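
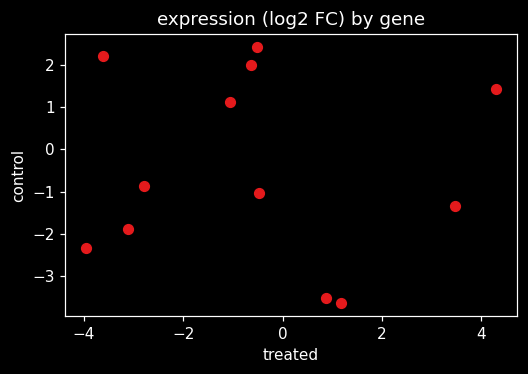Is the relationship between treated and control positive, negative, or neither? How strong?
no clear correlation

Points are roughly uncorrelated; weak (|r| ≈ 0.0).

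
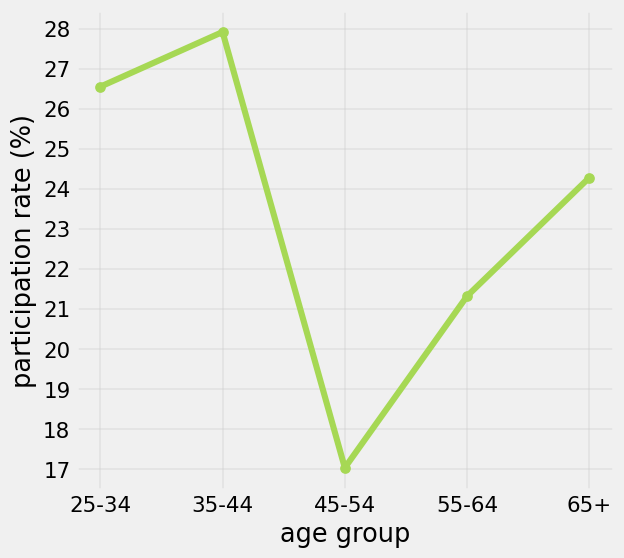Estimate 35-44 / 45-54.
35-44 ≈ 28, 45-54 ≈ 17; 28/17 ≈ 1.65.

≈ 1.65×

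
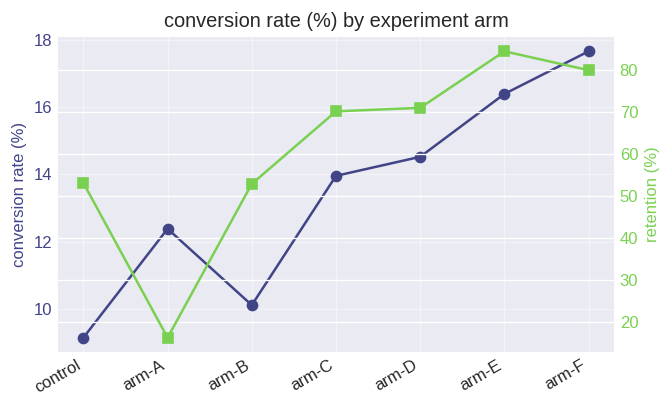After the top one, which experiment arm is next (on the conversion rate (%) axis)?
arm-E

Top 3 (on the conversion rate (%) axis): arm-F ≈ 18, arm-E ≈ 16, arm-D ≈ 15.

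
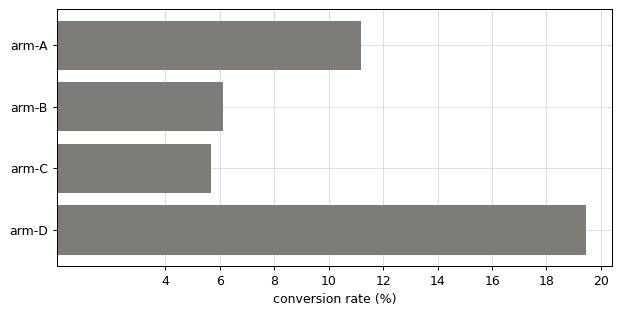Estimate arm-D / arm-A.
≈ 1.67×

arm-D ≈ 20, arm-A ≈ 12; 20/12 ≈ 1.67.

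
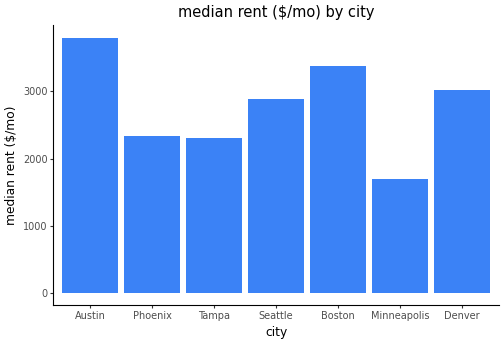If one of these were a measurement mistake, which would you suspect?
Minneapolis ≈ 1500; the rest sit between ≈ 2500 and ≈ 4000.

Minneapolis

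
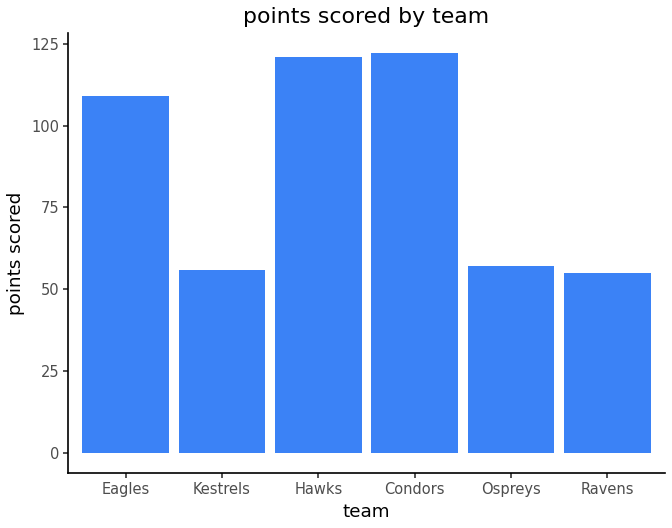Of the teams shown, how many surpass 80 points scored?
3

Above 80: Eagles, Hawks, Condors.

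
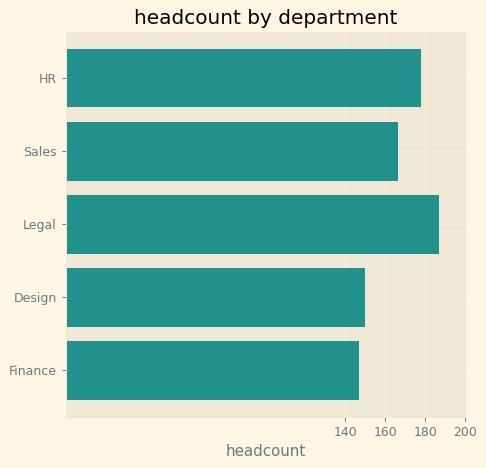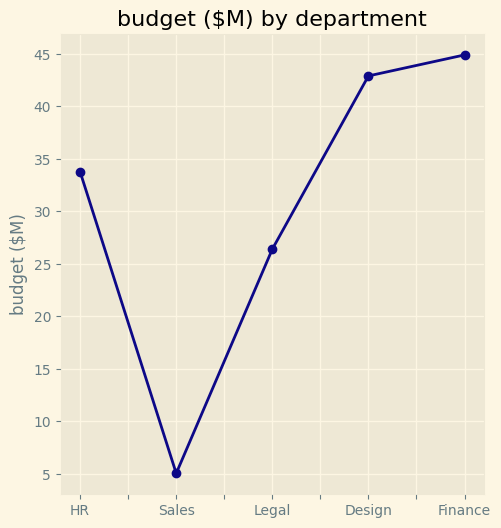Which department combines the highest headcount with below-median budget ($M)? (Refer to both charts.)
Legal

Chart 2 median budget ($M) ≈ 35; below-median departments: Sales, Legal. Among those, Legal has the highest headcount (≈ 180).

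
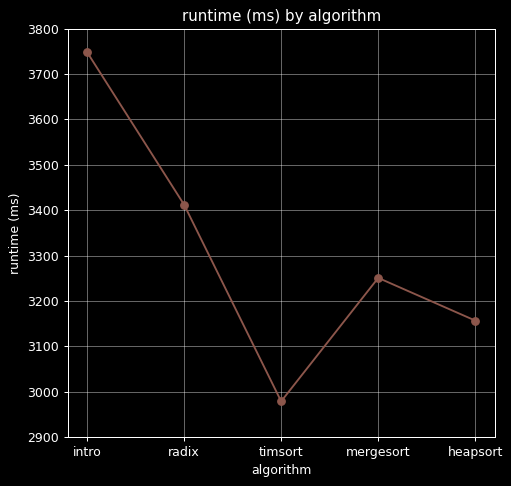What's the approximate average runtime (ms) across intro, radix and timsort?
≈ 3367

(3700 + 3400 + 3000) / 3 ≈ 3367.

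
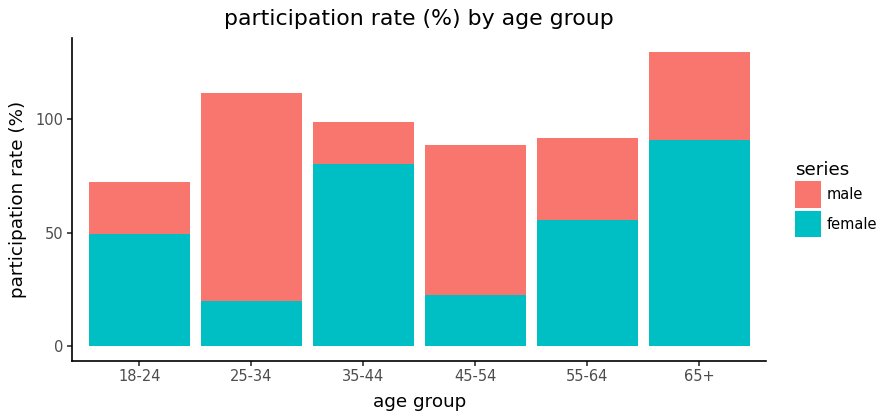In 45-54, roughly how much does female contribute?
≈ 20

female top ≈ 20, bottom ≈ 0; segment ≈ 20.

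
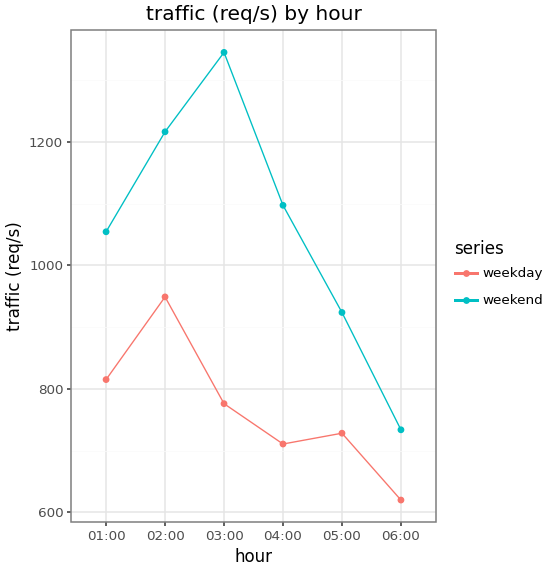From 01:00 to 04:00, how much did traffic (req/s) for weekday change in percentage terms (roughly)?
01:00 ≈ 800, 04:00 ≈ 700; (700 − 800) / 800 ≈ -12.5%.

≈ -12.5%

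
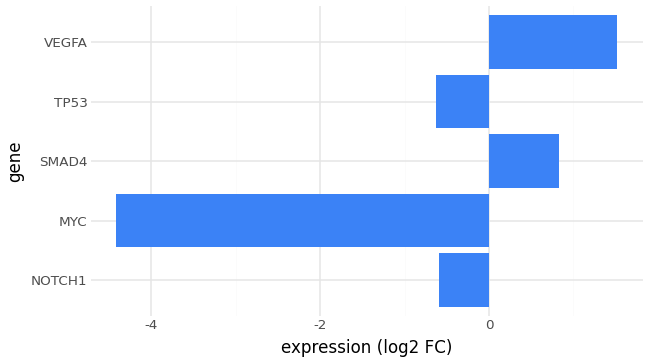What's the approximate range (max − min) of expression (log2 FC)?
Max VEGFA ≈ 1.5, min MYC ≈ -4.5; range ≈ 6.0.

≈ 6.0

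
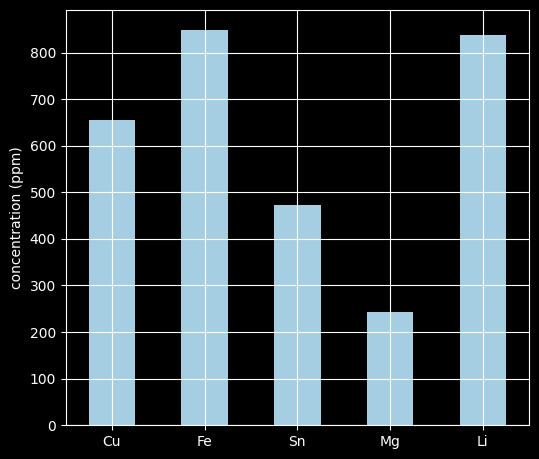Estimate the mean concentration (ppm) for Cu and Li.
(700 + 800) / 2 ≈ 750.

≈ 750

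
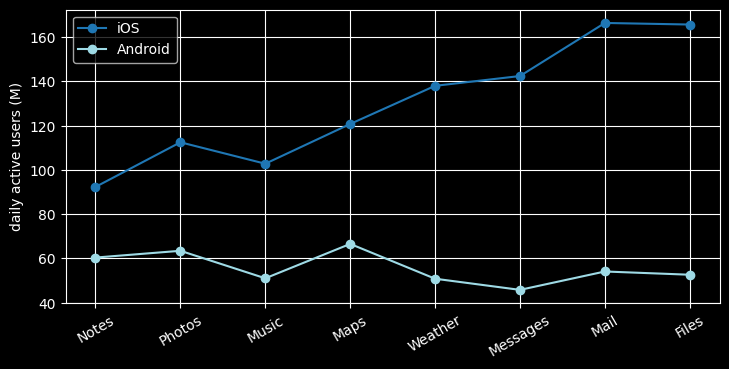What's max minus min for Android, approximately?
Max Maps ≈ 60, min Messages ≈ 40; range ≈ 20.

≈ 20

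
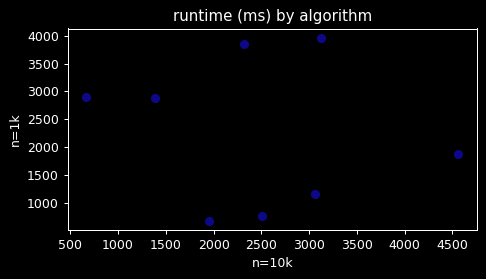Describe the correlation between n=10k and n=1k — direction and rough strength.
Points are roughly uncorrelated; weak (|r| ≈ 0.1).

no clear correlation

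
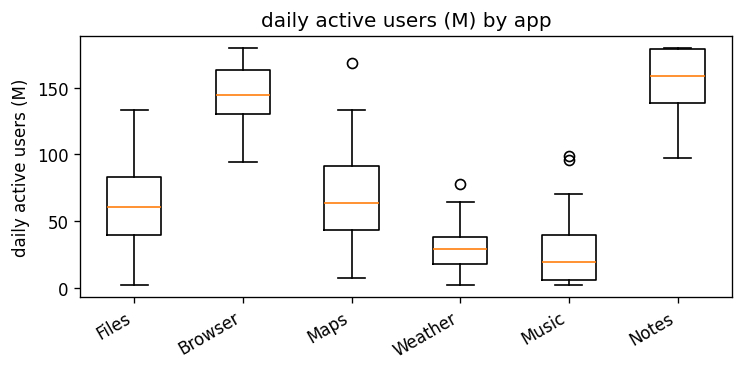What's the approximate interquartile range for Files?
Q3 ≈ 80, Q1 ≈ 40; IQR ≈ 40.

≈ 40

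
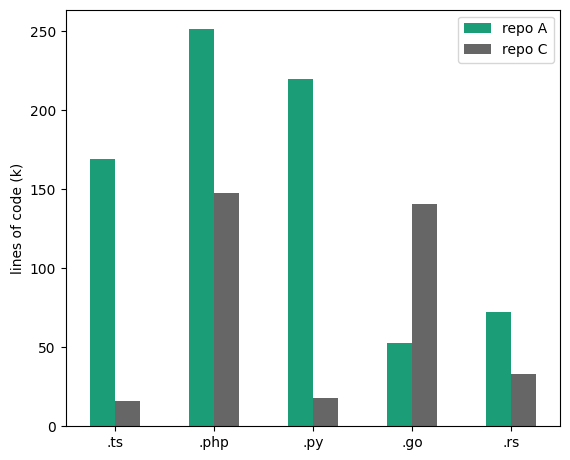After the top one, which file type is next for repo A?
Top 3 for repo A: .php ≈ 250, .py ≈ 225, .ts ≈ 175.

.py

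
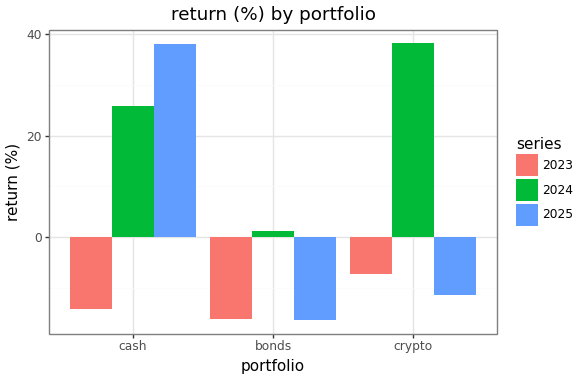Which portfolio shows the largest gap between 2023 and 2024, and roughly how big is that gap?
crypto, ≈ 45 %

crypto: 2023 ≈ -5, 2024 ≈ 40 → gap ≈ 45. Next-largest (cash) is only ≈ 40.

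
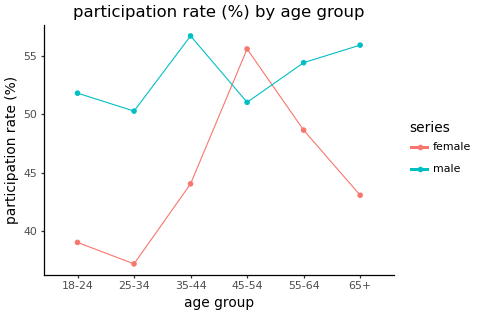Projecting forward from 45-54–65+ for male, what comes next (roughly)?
Last three: 52, 54, 56 → slope ≈ 2/step → next ≈ 58.

≈ 58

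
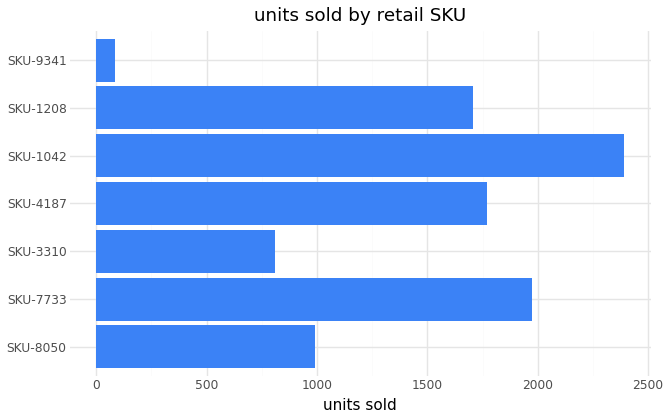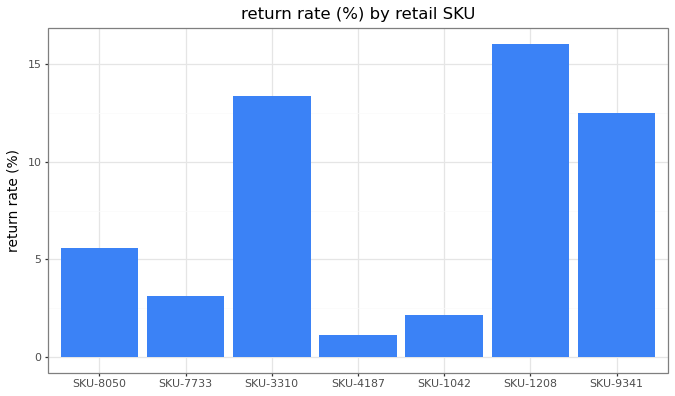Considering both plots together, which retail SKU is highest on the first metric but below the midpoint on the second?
SKU-1042

Chart 2 median return rate (%) ≈ 6; below-median retail SKUs: SKU-7733, SKU-4187, SKU-1042. Among those, SKU-1042 has the highest units sold (≈ 2500).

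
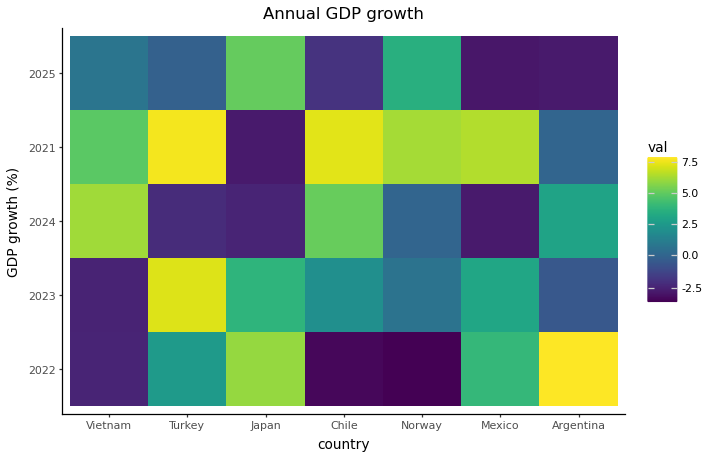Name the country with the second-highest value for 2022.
Top 3 for 2022: Argentina ≈ 8, Japan ≈ 6, Mexico ≈ 4.

Japan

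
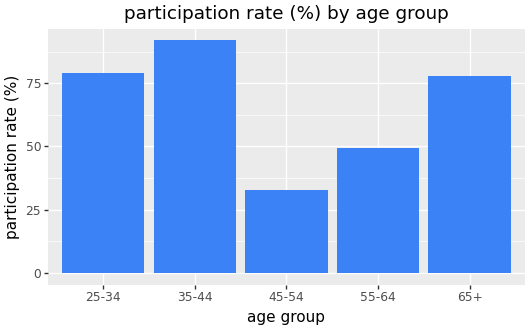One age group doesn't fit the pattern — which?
45-54 ≈ 30; the rest sit between ≈ 50 and ≈ 90.

45-54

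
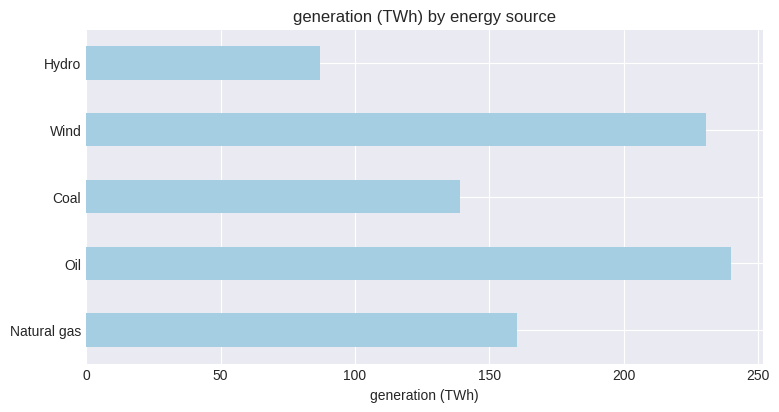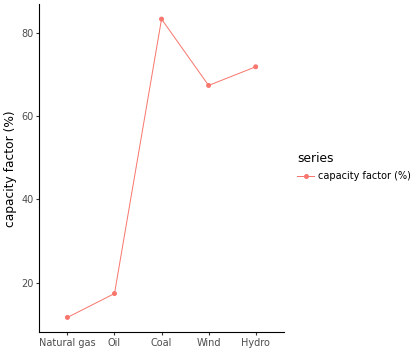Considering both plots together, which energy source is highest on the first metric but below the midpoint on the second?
Chart 2 median capacity factor (%) ≈ 70; below-median energy sources: Natural gas, Oil. Among those, Oil has the highest generation (TWh) (≈ 250).

Oil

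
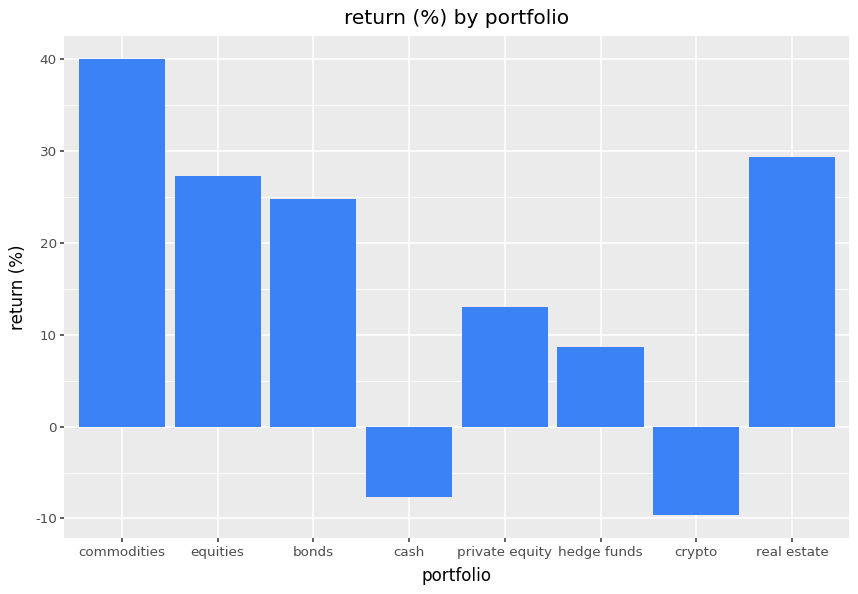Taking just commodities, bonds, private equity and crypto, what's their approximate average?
≈ 18

(40 + 25 + 15 + -10) / 4 ≈ 18.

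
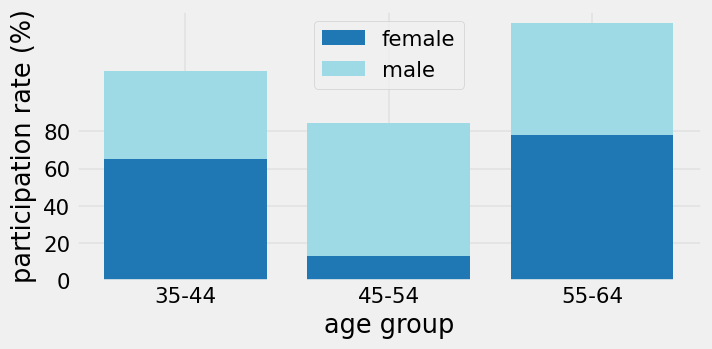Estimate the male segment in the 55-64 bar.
≈ 60

male top ≈ 140, bottom ≈ 80; segment ≈ 60.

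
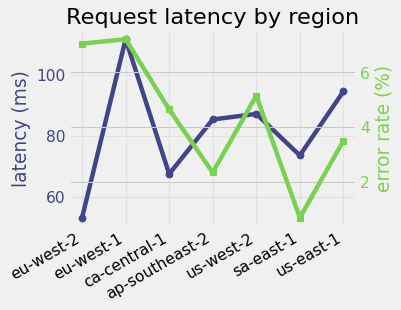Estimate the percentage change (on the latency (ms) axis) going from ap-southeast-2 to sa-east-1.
ap-southeast-2 ≈ 85, sa-east-1 ≈ 75; (75 − 85) / 85 ≈ -11.8%.

≈ -11.8%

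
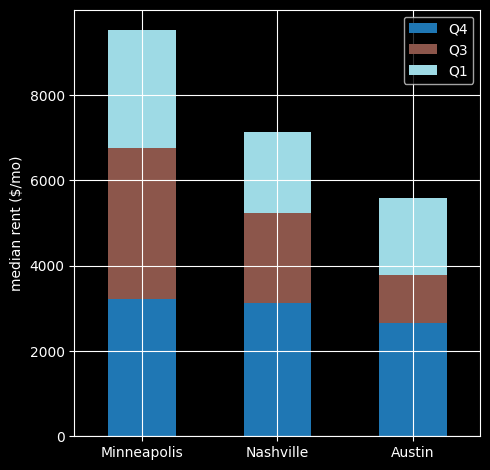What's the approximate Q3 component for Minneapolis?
≈ 4000

Q3 top ≈ 7000, bottom ≈ 3000; segment ≈ 4000.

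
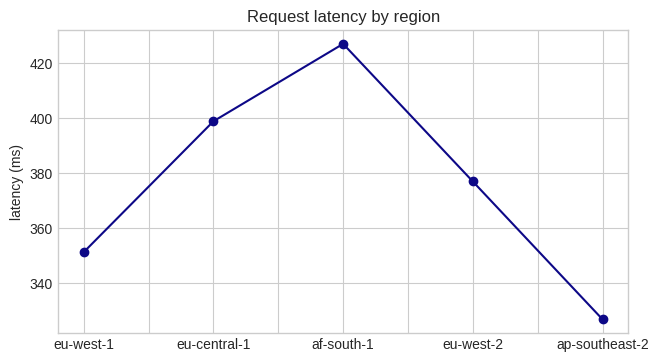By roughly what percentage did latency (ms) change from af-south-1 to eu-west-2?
af-south-1 ≈ 430, eu-west-2 ≈ 380; (380 − 430) / 430 ≈ -11.6%.

≈ -11.6%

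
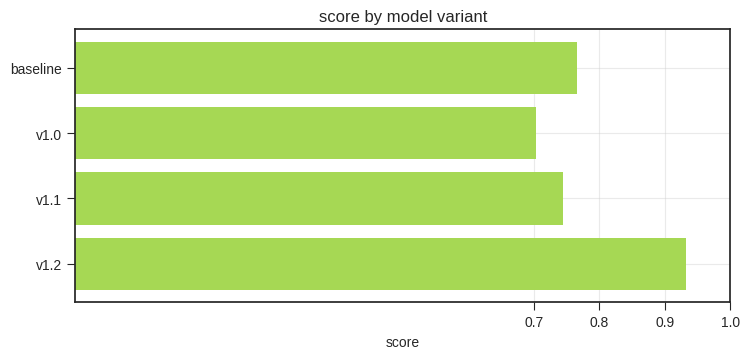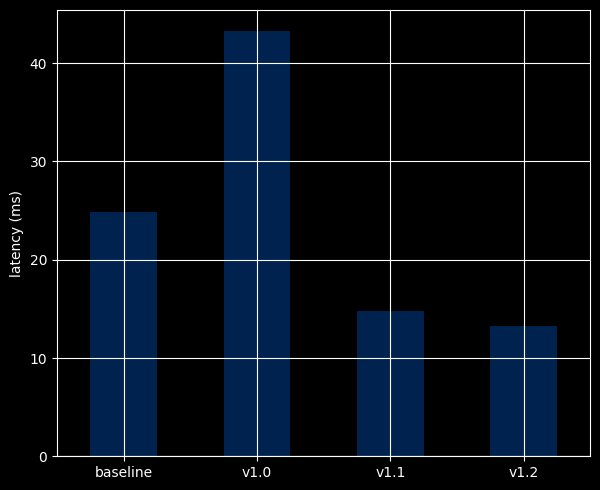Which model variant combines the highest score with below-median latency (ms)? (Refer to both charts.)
Chart 2 median latency (ms) ≈ 20; below-median model variants: v1.1, v1.2. Among those, v1.2 has the highest score (≈ 0.9).

v1.2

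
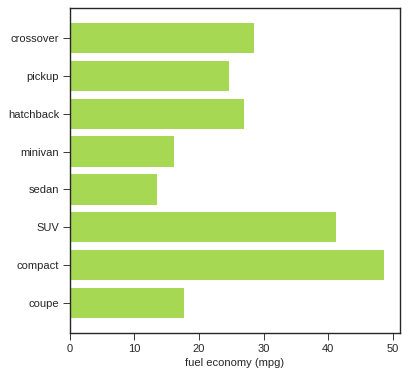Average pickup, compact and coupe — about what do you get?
(25 + 50 + 20) / 3 ≈ 32.

≈ 32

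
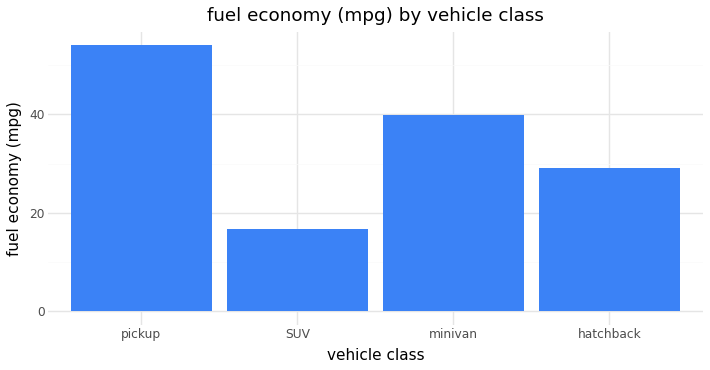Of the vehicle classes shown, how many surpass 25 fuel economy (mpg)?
3

Above 25: pickup, minivan, hatchback.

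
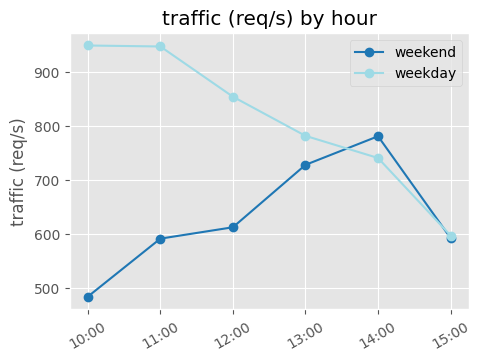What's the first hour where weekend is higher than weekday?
14:00

13:00: weekend ≈ 750 vs weekday ≈ 800 (not yet); 14:00: weekend ≈ 800 vs weekday ≈ 750 (first crossover).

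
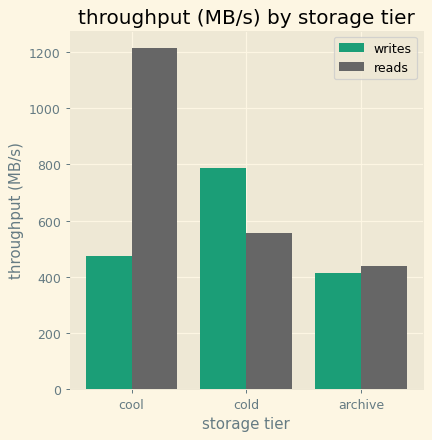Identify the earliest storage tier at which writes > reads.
cool: writes ≈ 400 vs reads ≈ 1200 (not yet); cold: writes ≈ 800 vs reads ≈ 600 (first crossover).

cold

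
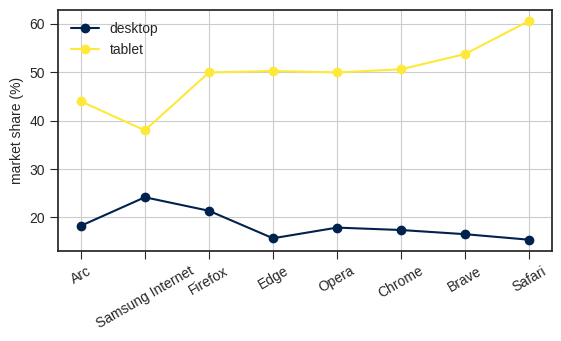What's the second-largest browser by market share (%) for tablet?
Top 3 for tablet: Safari ≈ 60, Brave ≈ 55, Chrome ≈ 50.

Brave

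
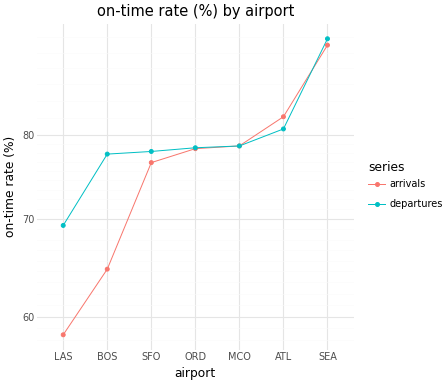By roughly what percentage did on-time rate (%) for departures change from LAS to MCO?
≈ +14.3%

LAS ≈ 70, MCO ≈ 80; (80 − 70) / 70 ≈ +14.3%.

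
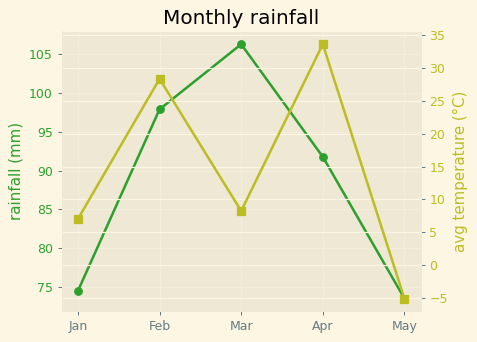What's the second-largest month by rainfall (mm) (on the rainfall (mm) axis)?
Top 3 (on the rainfall (mm) axis): Mar ≈ 105, Feb ≈ 100, Apr ≈ 90.

Feb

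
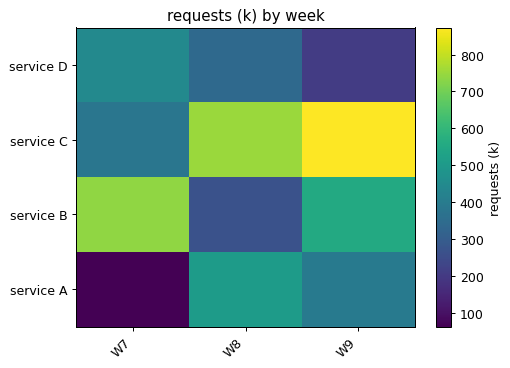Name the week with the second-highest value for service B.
W9

Top 3 for service B: W7 ≈ 700, W9 ≈ 600, W8 ≈ 300.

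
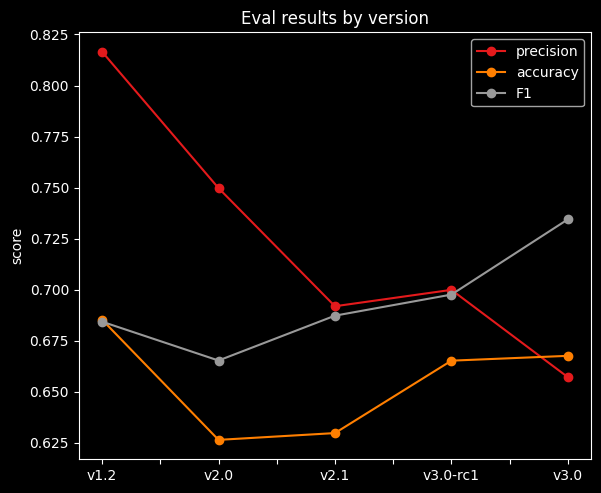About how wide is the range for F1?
≈ 0.08

Max v3.0 ≈ 0.74, min v2.0 ≈ 0.66; range ≈ 0.08.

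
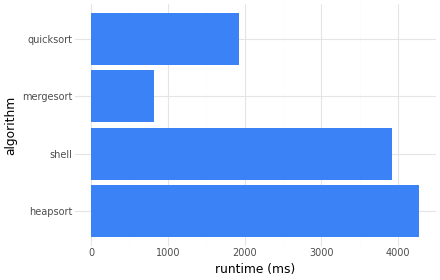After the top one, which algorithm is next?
Top 3: heapsort ≈ 4500, shell ≈ 4000, quicksort ≈ 2000.

shell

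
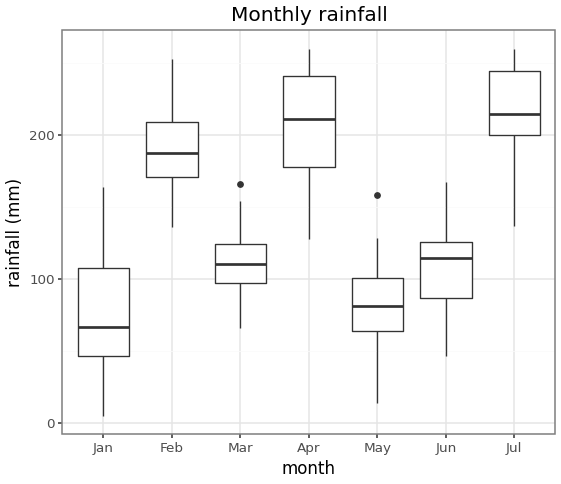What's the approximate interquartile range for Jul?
≈ 40

Q3 ≈ 240, Q1 ≈ 200; IQR ≈ 40.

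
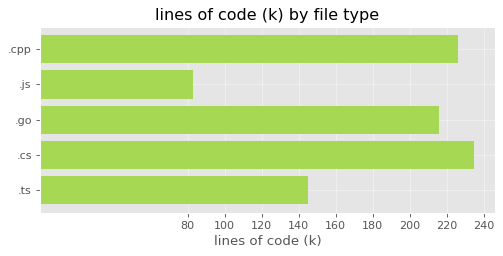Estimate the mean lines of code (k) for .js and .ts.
(80 + 140) / 2 ≈ 110.

≈ 110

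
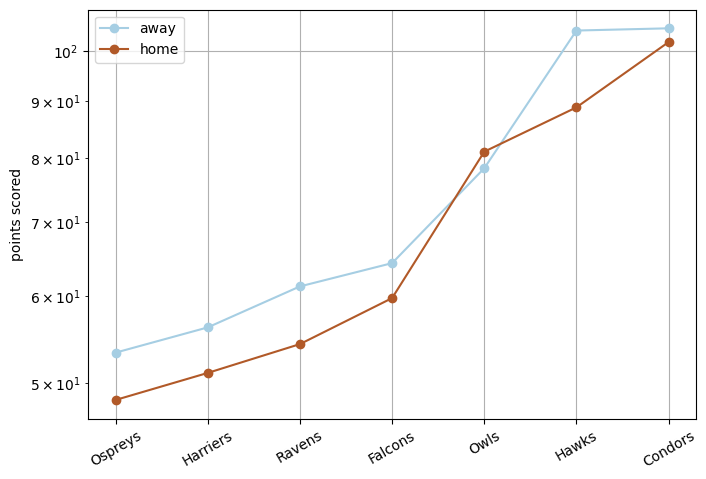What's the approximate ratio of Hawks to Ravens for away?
Hawks ≈ 105, Ravens ≈ 60; 105/60 ≈ 1.75.

≈ 1.75×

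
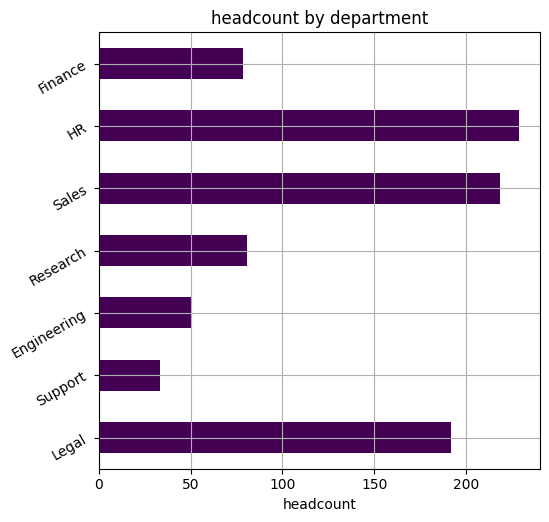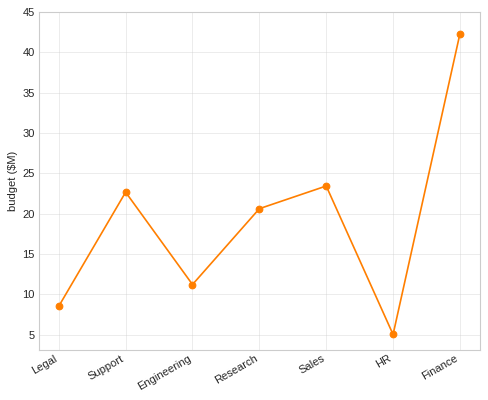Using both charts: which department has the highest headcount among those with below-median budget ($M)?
HR

Chart 2 median budget ($M) ≈ 20; below-median departments: Legal, Engineering, HR. Among those, HR has the highest headcount (≈ 225).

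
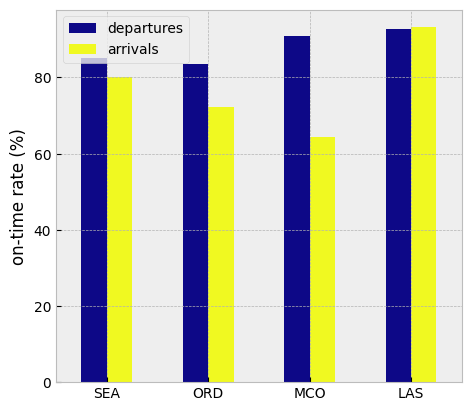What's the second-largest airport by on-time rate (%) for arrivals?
Top 3 for arrivals: LAS ≈ 90, SEA ≈ 80, ORD ≈ 70.

SEA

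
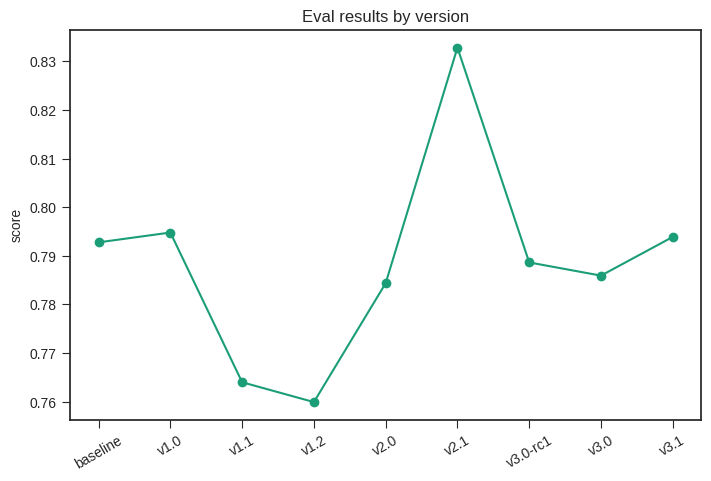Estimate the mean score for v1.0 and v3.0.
(0.79 + 0.79) / 2 ≈ 0.79.

≈ 0.79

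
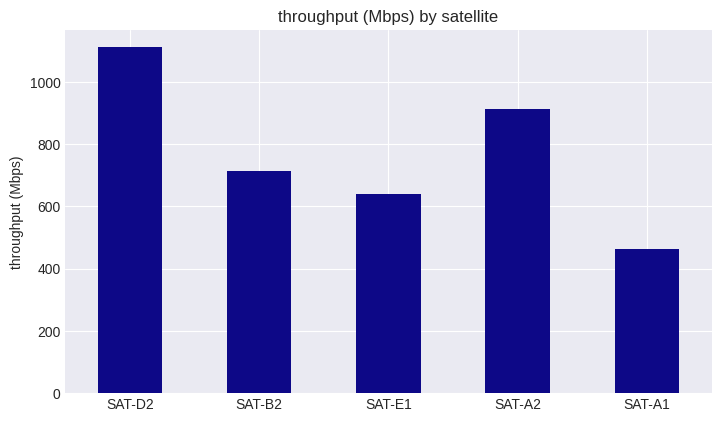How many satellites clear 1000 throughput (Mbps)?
Above 1000: SAT-D2.

1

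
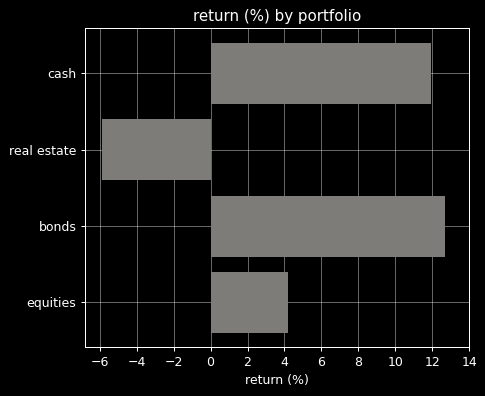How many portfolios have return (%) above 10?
Above 10: cash, bonds.

2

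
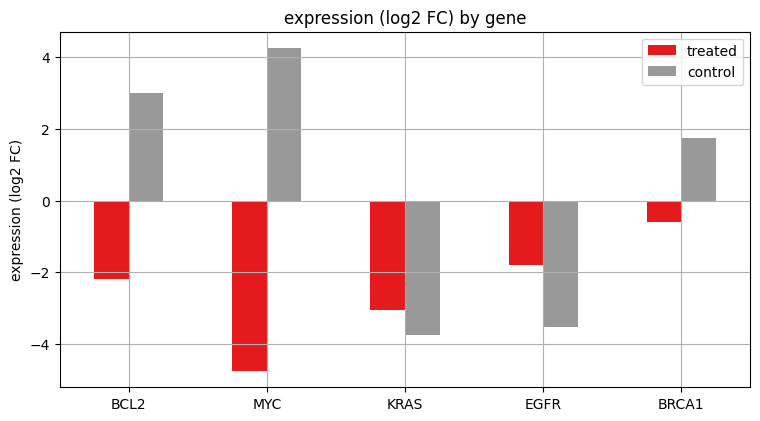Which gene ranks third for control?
BRCA1

Top 4 for control: MYC ≈ 4, BCL2 ≈ 3, BRCA1 ≈ 2, EGFR ≈ -4.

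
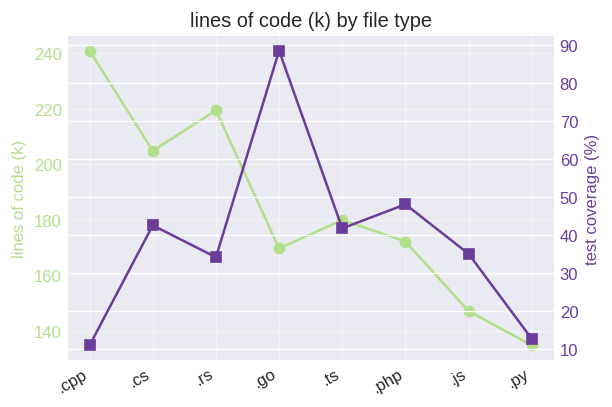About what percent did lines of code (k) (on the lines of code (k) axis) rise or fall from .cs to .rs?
≈ +10%

.cs ≈ 200, .rs ≈ 220; (220 − 200) / 200 ≈ +10%.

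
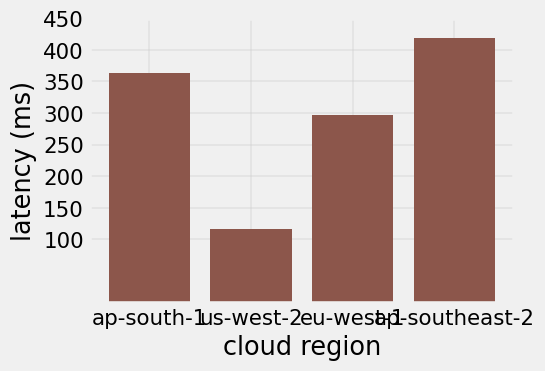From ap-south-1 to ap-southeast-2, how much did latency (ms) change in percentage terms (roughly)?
≈ +14.3%

ap-south-1 ≈ 350, ap-southeast-2 ≈ 400; (400 − 350) / 350 ≈ +14.3%.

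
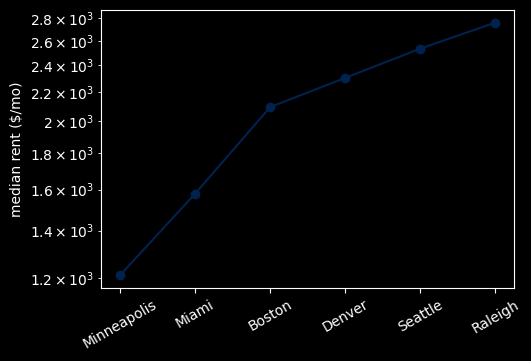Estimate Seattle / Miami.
Seattle ≈ 2600, Miami ≈ 1600; 2600/1600 ≈ 1.62.

≈ 1.62×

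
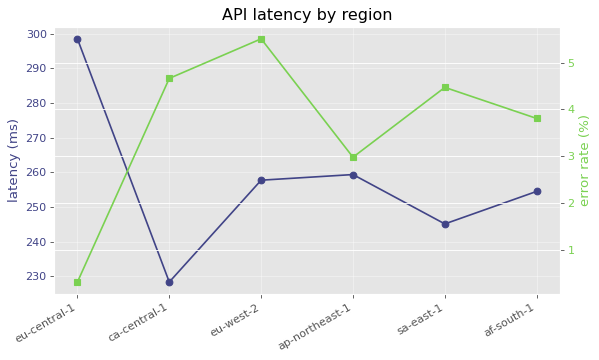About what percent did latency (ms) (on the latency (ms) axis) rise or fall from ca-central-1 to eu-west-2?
ca-central-1 ≈ 230, eu-west-2 ≈ 260; (260 − 230) / 230 ≈ +13%.

≈ +13%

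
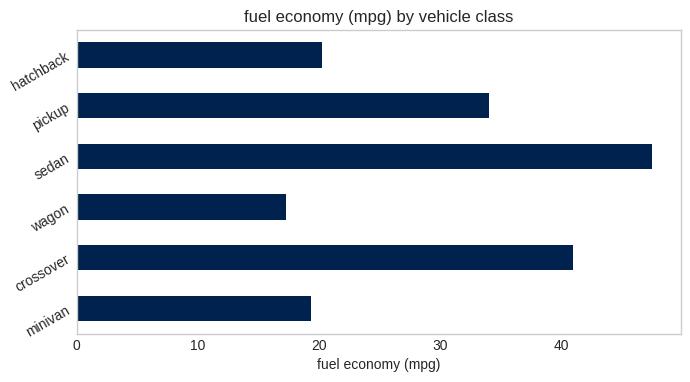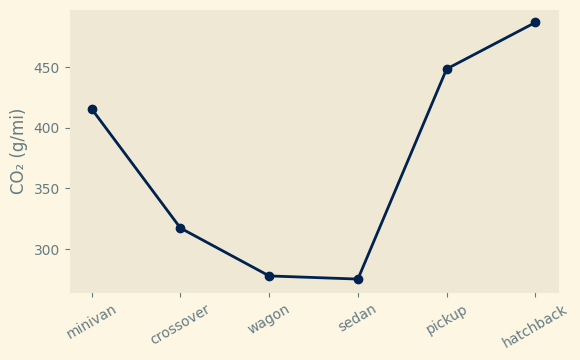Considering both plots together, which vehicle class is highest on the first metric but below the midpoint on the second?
sedan

Chart 2 median CO₂ (g/mi) ≈ 350; below-median vehicle classes: crossover, wagon, sedan. Among those, sedan has the highest fuel economy (mpg) (≈ 45).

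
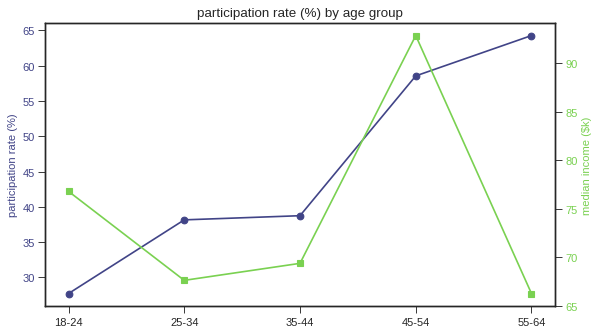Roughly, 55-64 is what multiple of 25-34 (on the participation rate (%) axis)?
≈ 1.62×

55-64 ≈ 65, 25-34 ≈ 40; 65/40 ≈ 1.62.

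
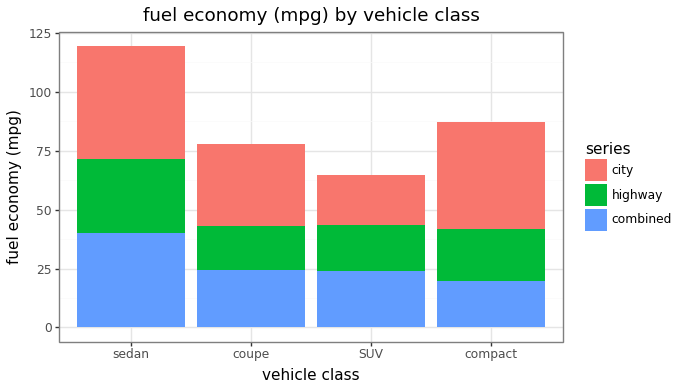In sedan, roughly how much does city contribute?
≈ 50

city top ≈ 120, bottom ≈ 70; segment ≈ 50.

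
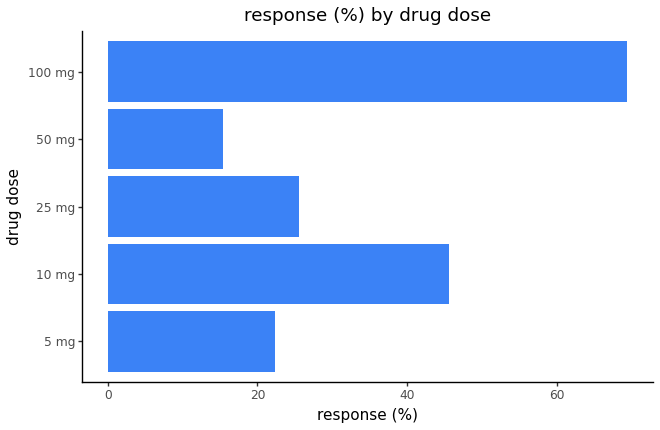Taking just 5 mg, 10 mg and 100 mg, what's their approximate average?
≈ 47

(20 + 50 + 70) / 3 ≈ 47.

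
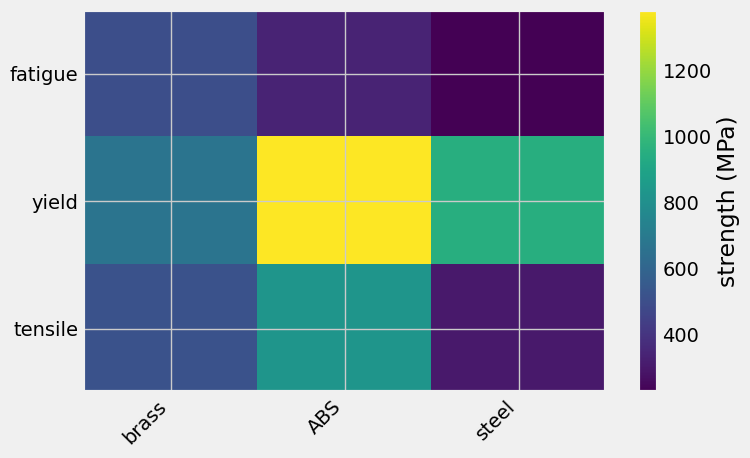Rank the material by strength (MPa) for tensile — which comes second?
brass

Top 3 for tensile: ABS ≈ 800, brass ≈ 500, steel ≈ 300.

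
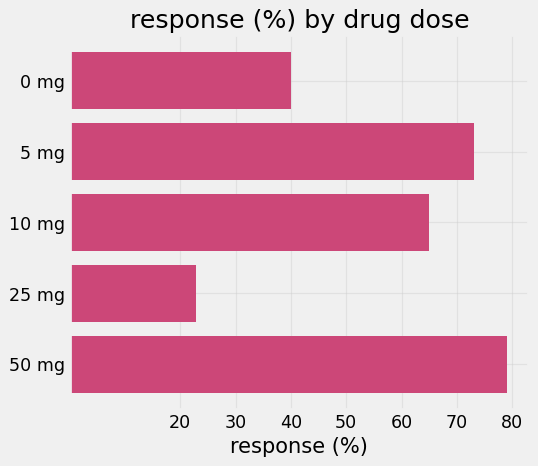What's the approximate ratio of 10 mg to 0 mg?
10 mg ≈ 60, 0 mg ≈ 40; 60/40 ≈ 1.5.

≈ 1.5×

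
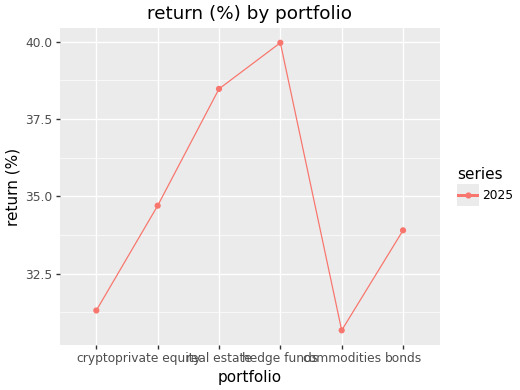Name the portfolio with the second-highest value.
Top 3: hedge funds ≈ 40, real estate ≈ 38, private equity ≈ 35.

real estate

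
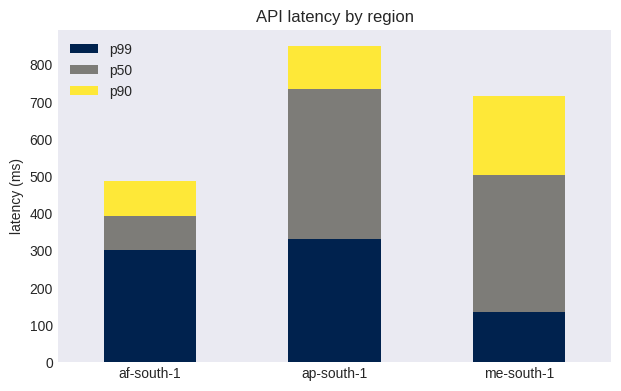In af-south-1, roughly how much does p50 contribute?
p50 top ≈ 400, bottom ≈ 300; segment ≈ 100.

≈ 100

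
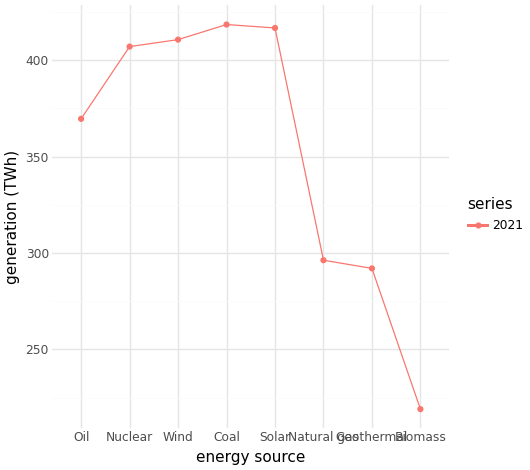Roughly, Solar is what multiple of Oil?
Solar ≈ 420, Oil ≈ 360; 420/360 ≈ 1.17.

≈ 1.17×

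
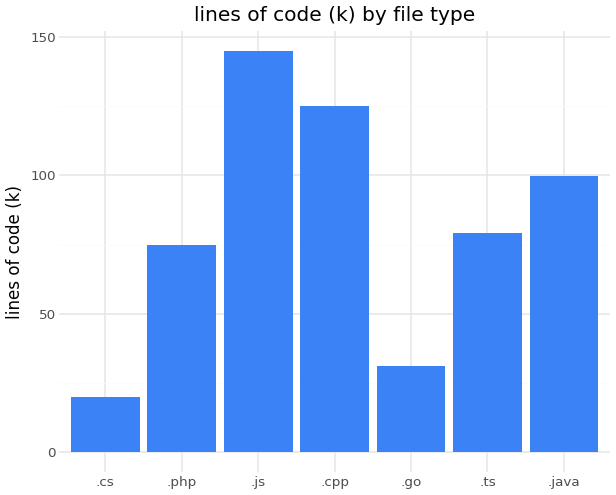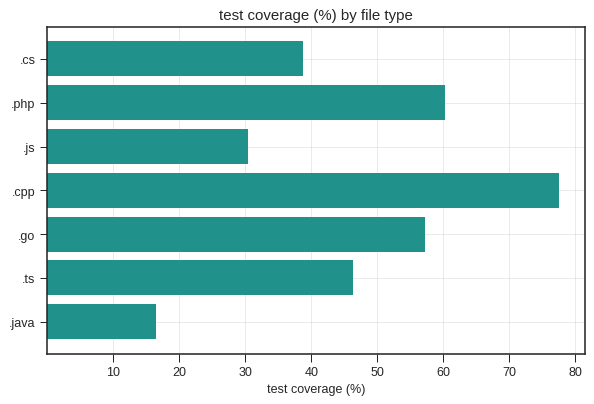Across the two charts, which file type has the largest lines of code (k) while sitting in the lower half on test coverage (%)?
.js

Chart 2 median test coverage (%) ≈ 50; below-median file types: .cs, .js, .java. Among those, .js has the highest lines of code (k) (≈ 140).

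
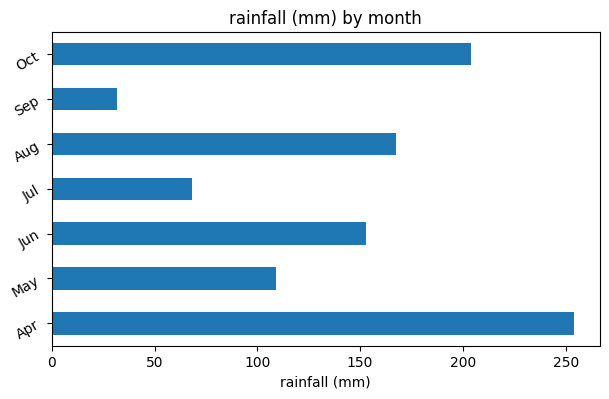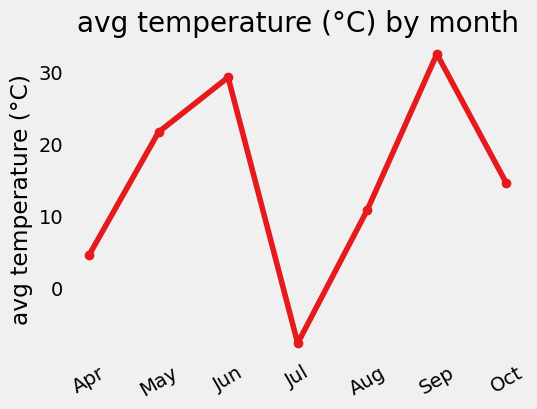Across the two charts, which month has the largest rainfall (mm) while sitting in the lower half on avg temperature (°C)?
Chart 2 median avg temperature (°C) ≈ 15; below-median months: Apr, Jul, Aug. Among those, Apr has the highest rainfall (mm) (≈ 250).

Apr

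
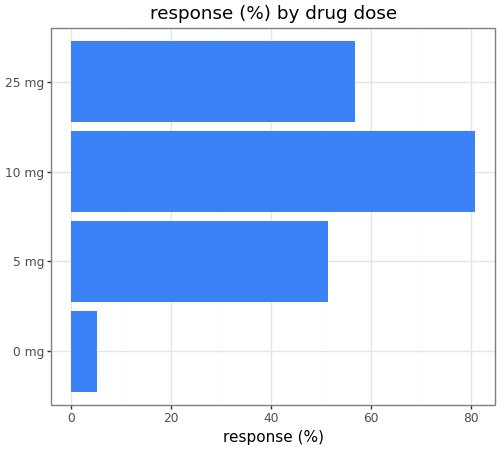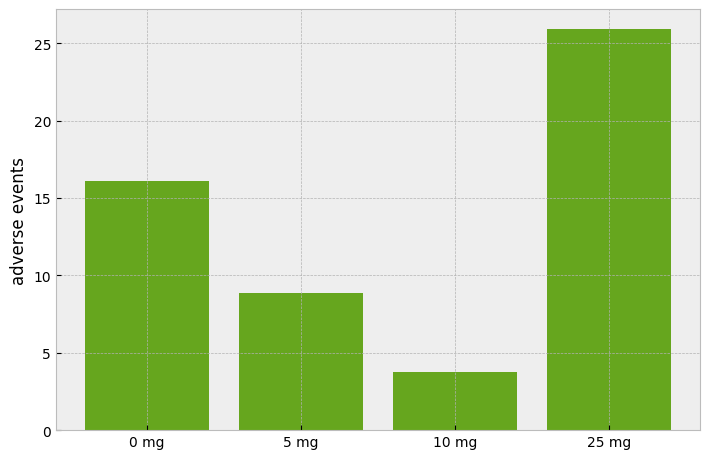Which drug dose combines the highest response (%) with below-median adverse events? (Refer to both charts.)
Chart 2 median adverse events ≈ 10; below-median drug doses: 5 mg, 10 mg. Among those, 10 mg has the highest response (%) (≈ 80).

10 mg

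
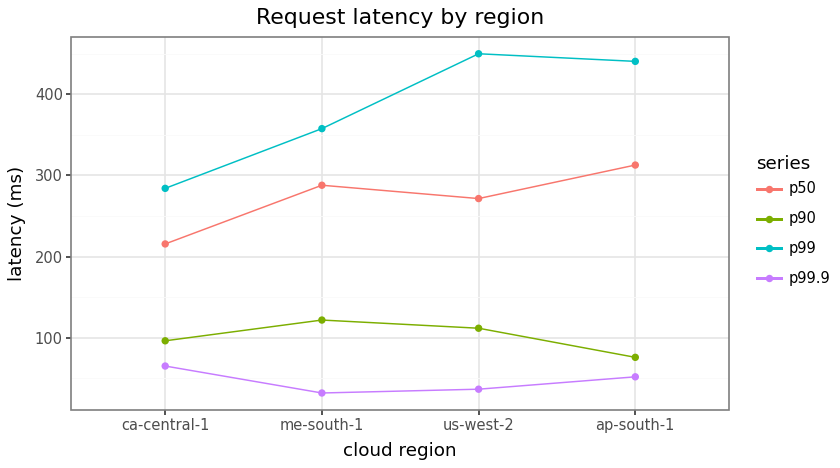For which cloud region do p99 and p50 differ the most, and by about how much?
us-west-2: p99 ≈ 450, p50 ≈ 250 → gap ≈ 200. Next-largest (ap-south-1) is only ≈ 150.

us-west-2, ≈ 200 ms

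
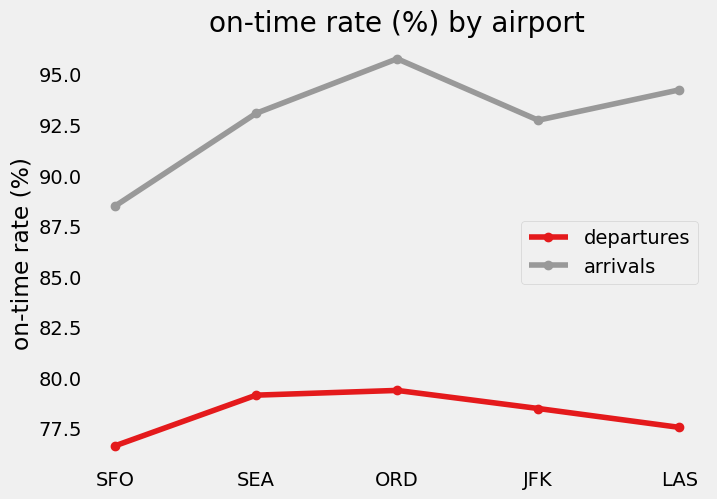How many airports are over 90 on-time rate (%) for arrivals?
Above 90: SEA, ORD, JFK, LAS.

4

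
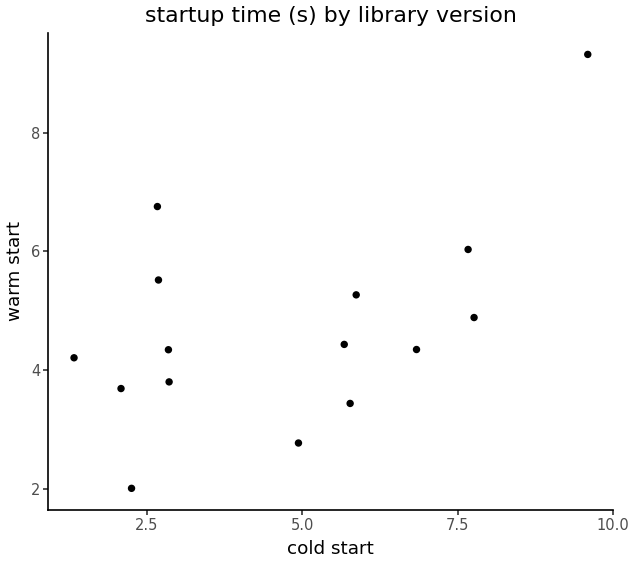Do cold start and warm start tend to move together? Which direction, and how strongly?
positive, moderate

Points are positively correlated; moderate (|r| ≈ 0.5).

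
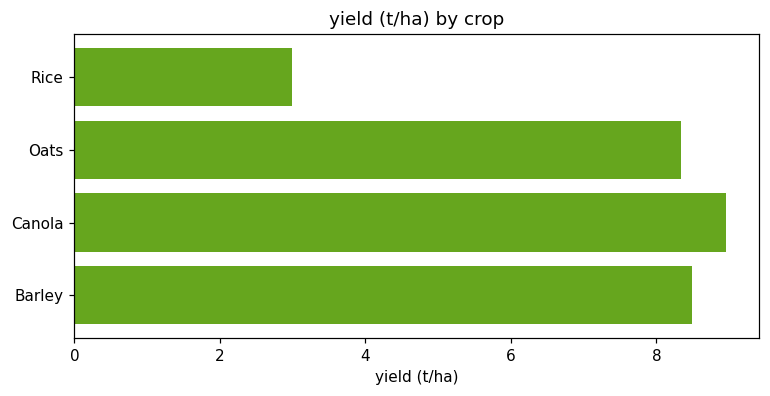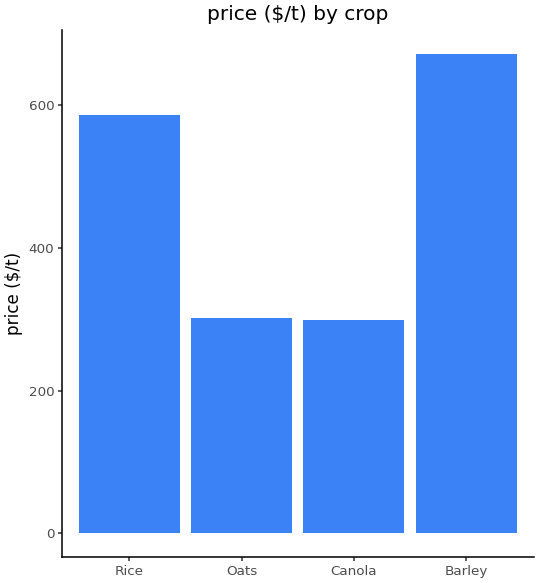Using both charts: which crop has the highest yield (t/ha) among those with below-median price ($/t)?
Canola

Chart 2 median price ($/t) ≈ 400; below-median crops: Oats, Canola. Among those, Canola has the highest yield (t/ha) (≈ 9).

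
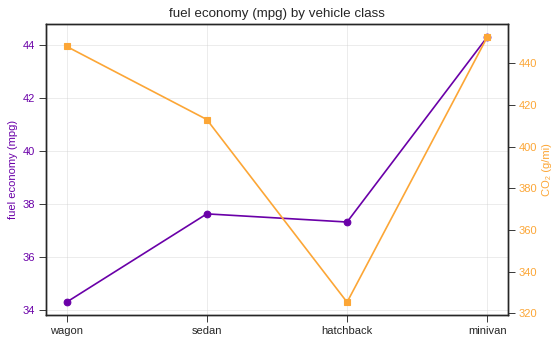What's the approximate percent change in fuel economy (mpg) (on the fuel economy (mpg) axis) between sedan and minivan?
sedan ≈ 38, minivan ≈ 44; (44 − 38) / 38 ≈ +15.8%.

≈ +15.8%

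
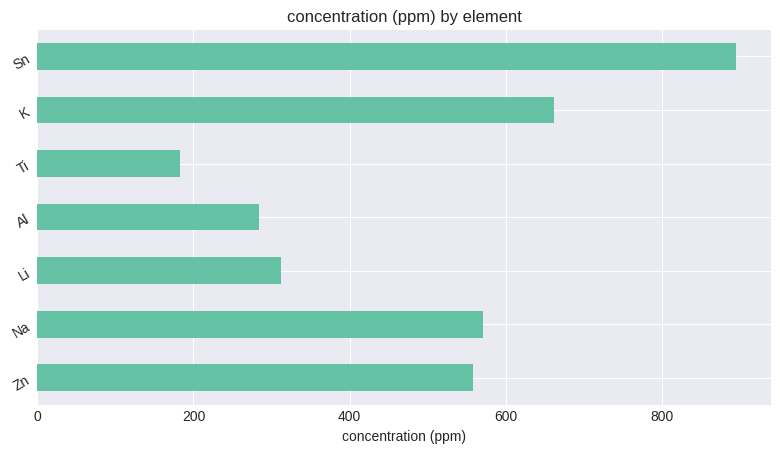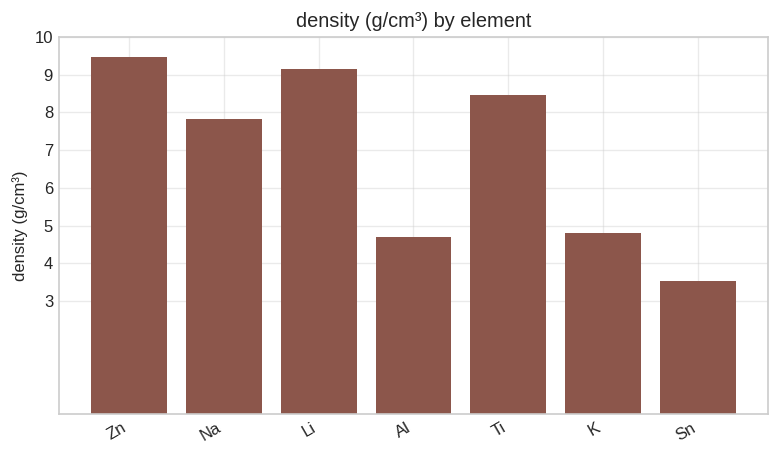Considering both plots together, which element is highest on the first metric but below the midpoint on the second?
Sn

Chart 2 median density (g/cm³) ≈ 8; below-median elements: Al, K, Sn. Among those, Sn has the highest concentration (ppm) (≈ 900).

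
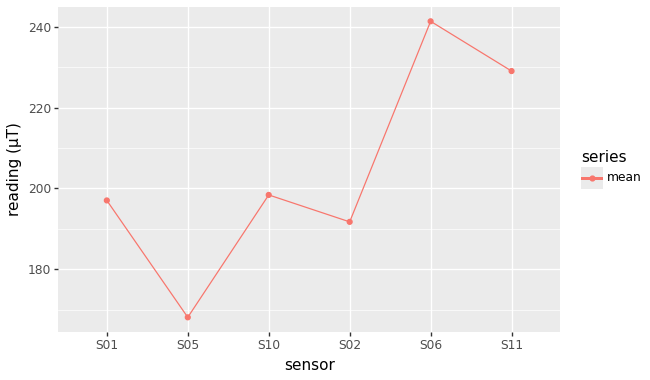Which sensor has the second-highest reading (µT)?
Top 3: S06 ≈ 240, S11 ≈ 230, S10 ≈ 200.

S11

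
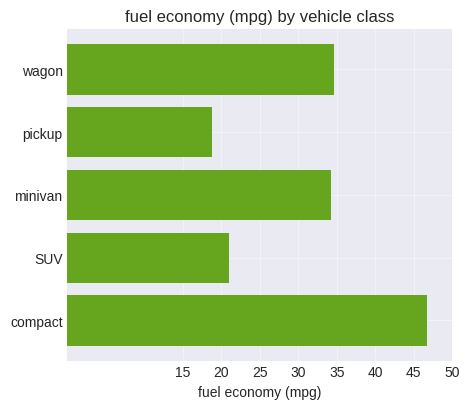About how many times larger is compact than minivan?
≈ 1.29×

compact ≈ 45, minivan ≈ 35; 45/35 ≈ 1.29.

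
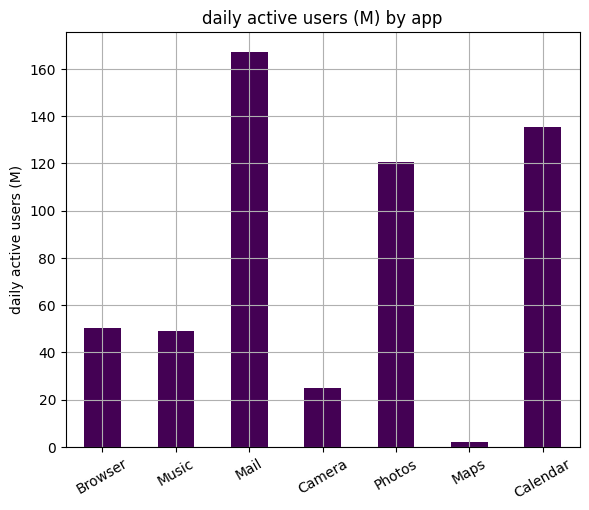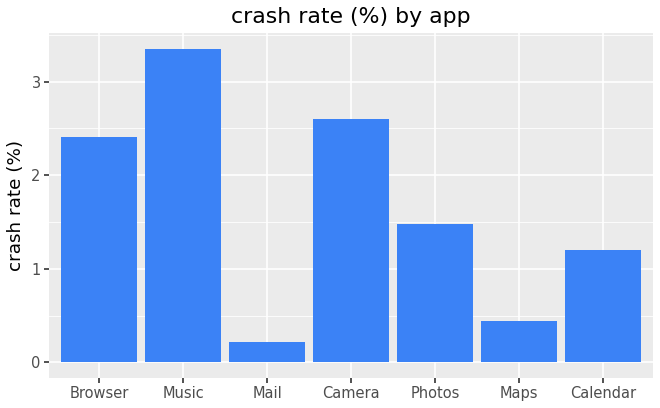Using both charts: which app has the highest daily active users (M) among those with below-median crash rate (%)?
Mail

Chart 2 median crash rate (%) ≈ 1.5; below-median apps: Mail, Maps, Calendar. Among those, Mail has the highest daily active users (M) (≈ 160).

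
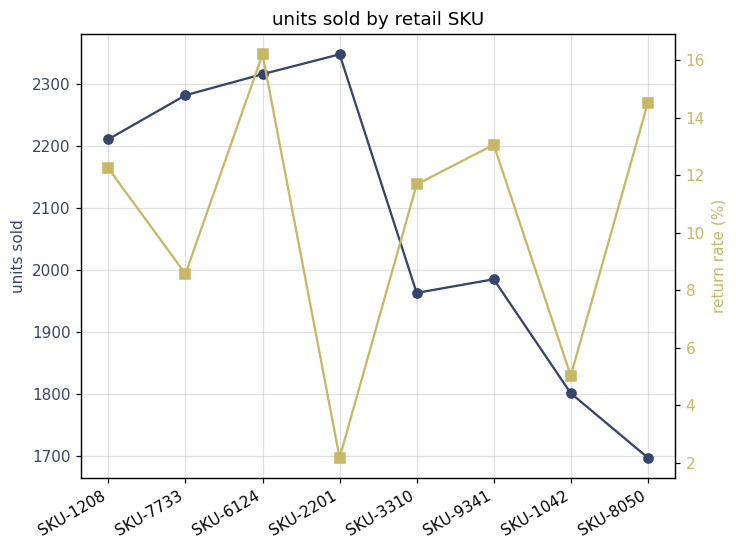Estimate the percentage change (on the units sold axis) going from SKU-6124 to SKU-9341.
SKU-6124 ≈ 2300, SKU-9341 ≈ 2000; (2000 − 2300) / 2300 ≈ -13%.

≈ -13%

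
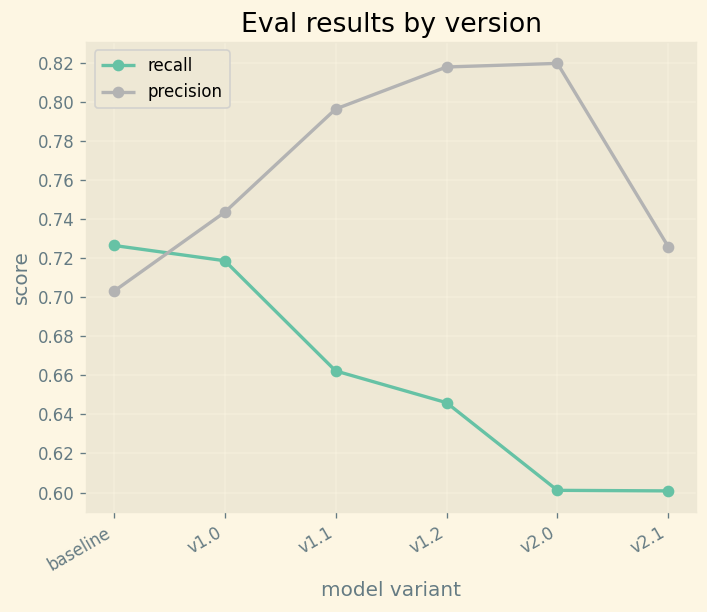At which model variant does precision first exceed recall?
v1.0

baseline: precision ≈ 0.70 vs recall ≈ 0.72 (not yet); v1.0: precision ≈ 0.74 vs recall ≈ 0.72 (first crossover).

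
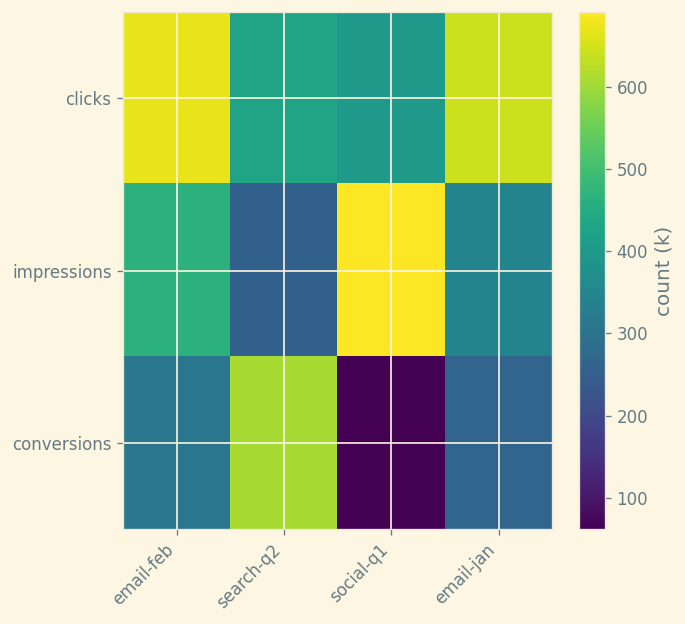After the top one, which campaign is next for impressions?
Top 3 for impressions: social-q1 ≈ 700, email-feb ≈ 500, email-jan ≈ 300.

email-feb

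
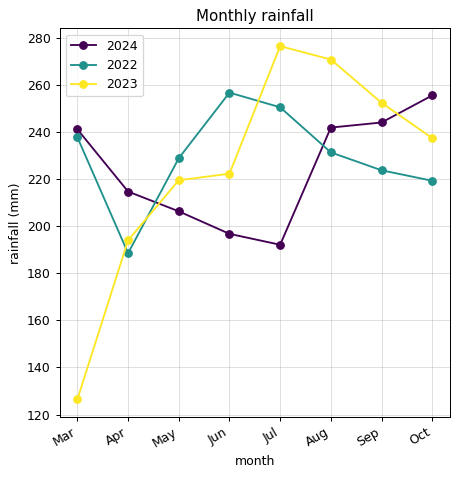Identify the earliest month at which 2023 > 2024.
May

Apr: 2023 ≈ 200 vs 2024 ≈ 220 (not yet); May: 2023 ≈ 220 vs 2024 ≈ 200 (first crossover).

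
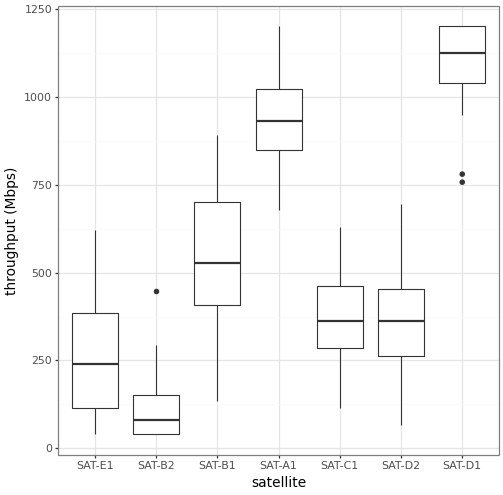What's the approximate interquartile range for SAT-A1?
Q3 ≈ 1000, Q1 ≈ 800; IQR ≈ 200.

≈ 200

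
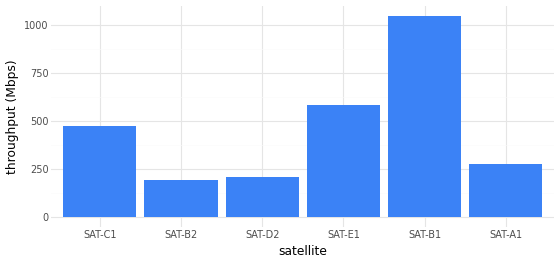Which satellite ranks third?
SAT-C1

Top 4: SAT-B1 ≈ 1000, SAT-E1 ≈ 600, SAT-C1 ≈ 500, SAT-A1 ≈ 300.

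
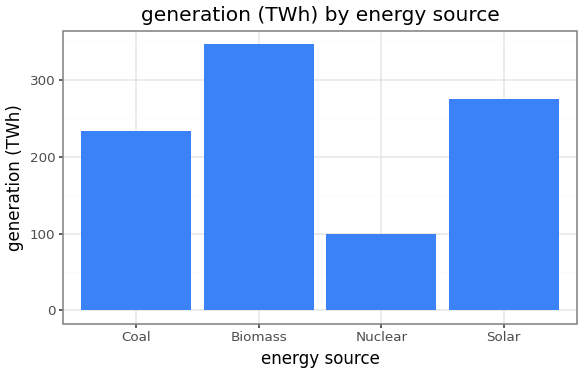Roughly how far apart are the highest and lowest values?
≈ 250

Max Biomass ≈ 350, min Nuclear ≈ 100; range ≈ 250.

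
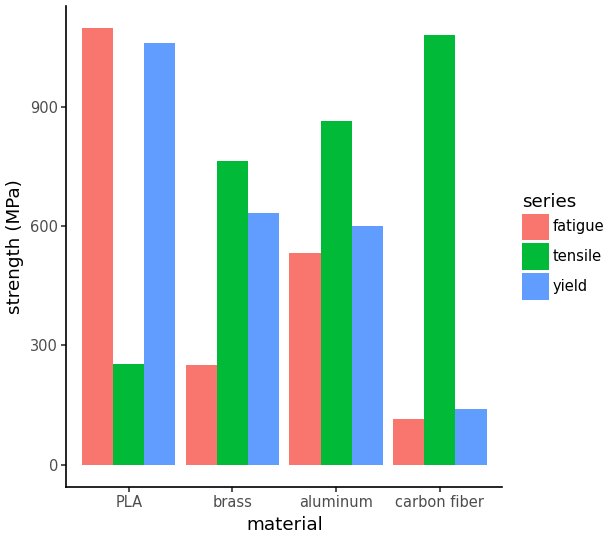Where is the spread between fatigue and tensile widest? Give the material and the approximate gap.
carbon fiber, ≈ 1000 MPa

carbon fiber: fatigue ≈ 100, tensile ≈ 1100 → gap ≈ 1000. Next-largest (PLA) is only ≈ 800.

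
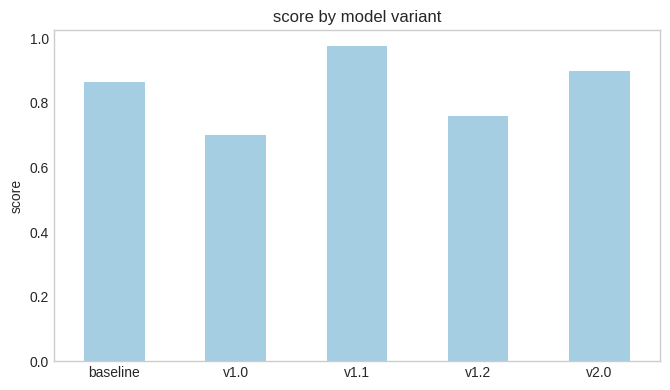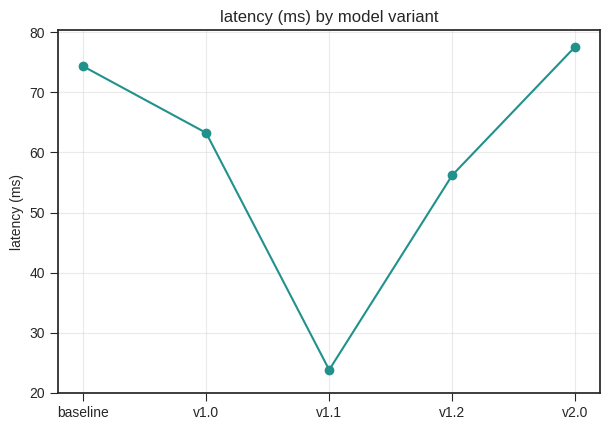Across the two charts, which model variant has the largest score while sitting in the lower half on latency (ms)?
Chart 2 median latency (ms) ≈ 60; below-median model variants: v1.1, v1.2. Among those, v1.1 has the highest score (≈ 1).

v1.1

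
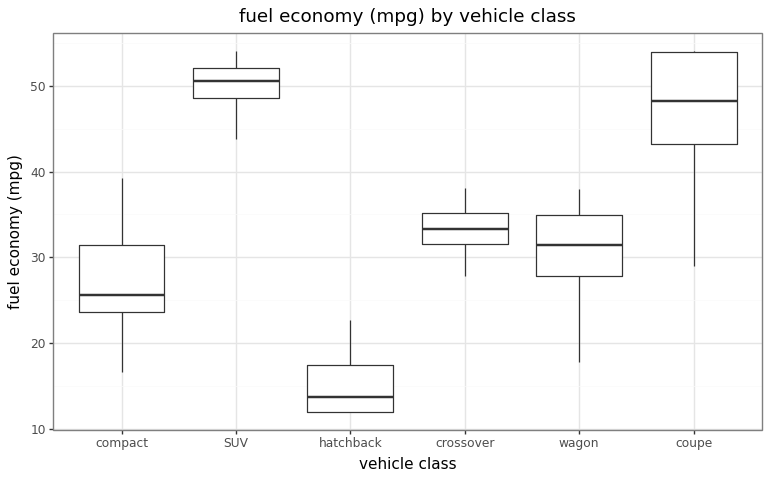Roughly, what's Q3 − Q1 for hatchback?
≈ 5

Q3 ≈ 15, Q1 ≈ 10; IQR ≈ 5.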